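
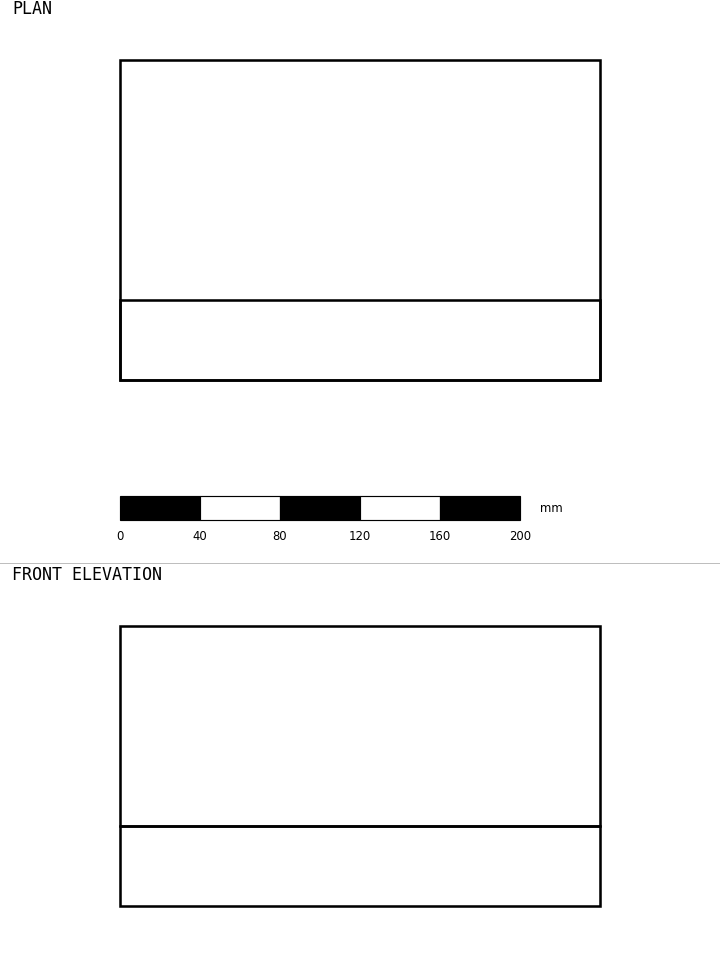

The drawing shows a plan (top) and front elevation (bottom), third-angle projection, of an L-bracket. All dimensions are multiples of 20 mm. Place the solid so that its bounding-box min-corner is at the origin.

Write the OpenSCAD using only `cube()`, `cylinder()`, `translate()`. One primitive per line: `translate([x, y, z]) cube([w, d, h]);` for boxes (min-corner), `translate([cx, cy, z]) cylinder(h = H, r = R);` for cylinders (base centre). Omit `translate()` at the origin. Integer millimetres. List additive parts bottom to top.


cube([240, 160, 40]);
translate([0, 0, 40]) cube([240, 40, 100]);


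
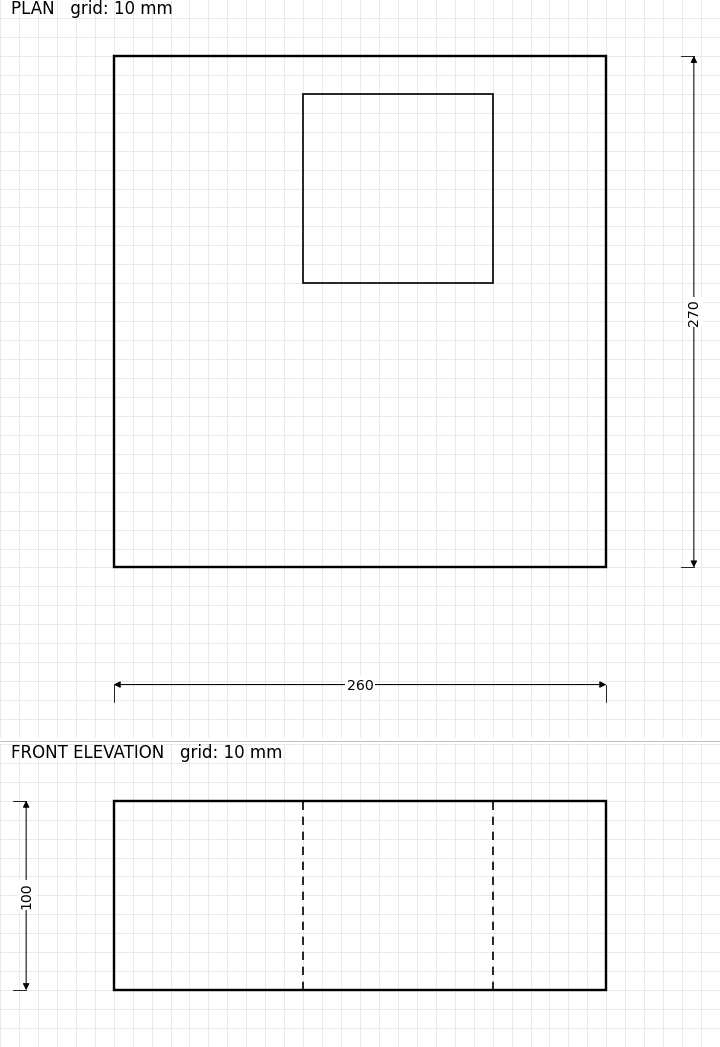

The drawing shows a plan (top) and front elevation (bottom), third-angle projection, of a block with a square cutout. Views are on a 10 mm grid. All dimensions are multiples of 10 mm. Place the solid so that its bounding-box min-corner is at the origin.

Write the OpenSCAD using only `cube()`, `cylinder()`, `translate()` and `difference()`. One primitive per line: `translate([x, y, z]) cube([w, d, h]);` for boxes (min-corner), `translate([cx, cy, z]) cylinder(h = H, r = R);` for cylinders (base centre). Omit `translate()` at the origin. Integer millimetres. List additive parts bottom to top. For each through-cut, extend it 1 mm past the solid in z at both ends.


difference() {
  cube([260, 270, 100]);
  translate([100, 150, -1]) cube([100, 100, 102]);
}


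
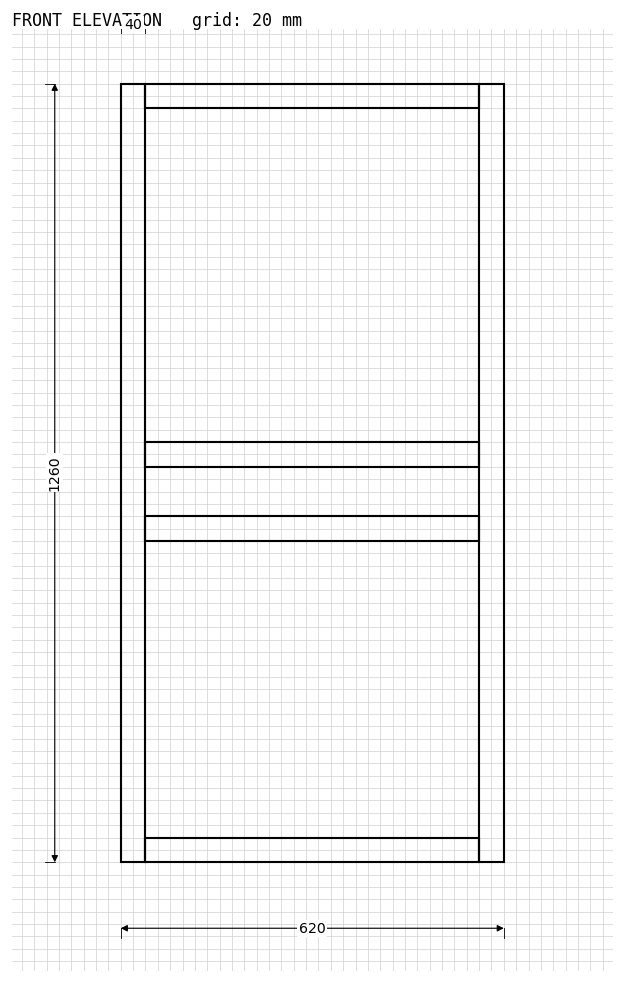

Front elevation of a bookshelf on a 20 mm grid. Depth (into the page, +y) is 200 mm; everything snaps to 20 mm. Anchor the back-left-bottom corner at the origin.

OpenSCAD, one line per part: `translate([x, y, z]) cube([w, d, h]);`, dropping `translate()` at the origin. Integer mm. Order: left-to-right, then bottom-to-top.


cube([40, 200, 1260]);
translate([40, 0, 0]) cube([540, 200, 40]);
translate([40, 0, 520]) cube([540, 200, 40]);
translate([40, 0, 640]) cube([540, 200, 40]);
translate([40, 0, 1220]) cube([540, 200, 40]);
translate([580, 0, 0]) cube([40, 200, 1260]);


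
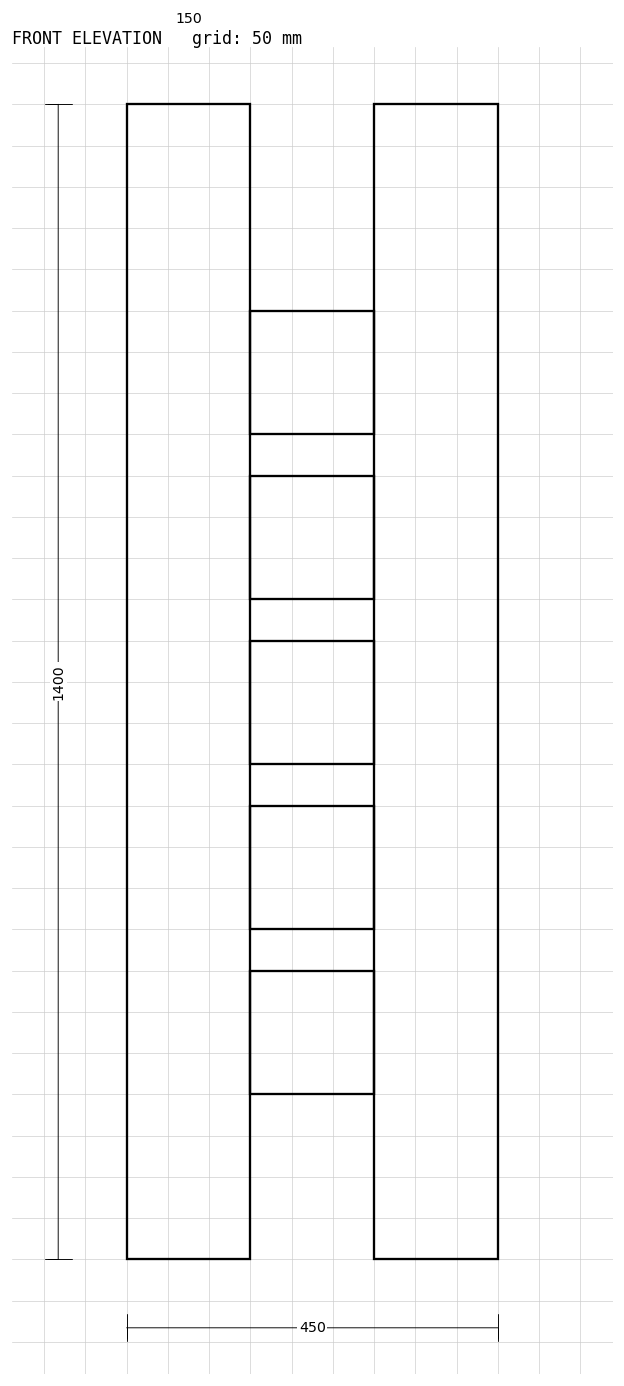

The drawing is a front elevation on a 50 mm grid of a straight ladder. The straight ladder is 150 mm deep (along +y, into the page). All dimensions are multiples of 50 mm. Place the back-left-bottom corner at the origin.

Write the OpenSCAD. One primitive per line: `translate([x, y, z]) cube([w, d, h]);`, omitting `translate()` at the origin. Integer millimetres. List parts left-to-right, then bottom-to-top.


cube([150, 150, 1400]);
translate([150, 0, 200]) cube([150, 150, 150]);
translate([150, 0, 400]) cube([150, 150, 150]);
translate([150, 0, 600]) cube([150, 150, 150]);
translate([150, 0, 800]) cube([150, 150, 150]);
translate([150, 0, 1000]) cube([150, 150, 150]);
translate([300, 0, 0]) cube([150, 150, 1400]);


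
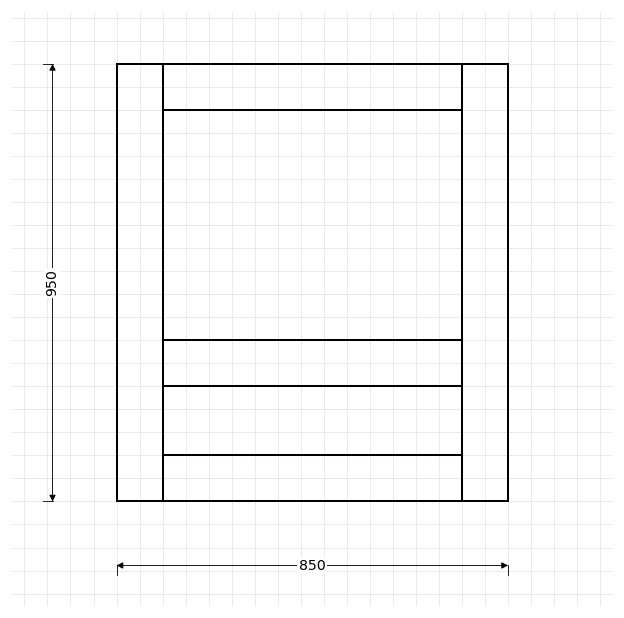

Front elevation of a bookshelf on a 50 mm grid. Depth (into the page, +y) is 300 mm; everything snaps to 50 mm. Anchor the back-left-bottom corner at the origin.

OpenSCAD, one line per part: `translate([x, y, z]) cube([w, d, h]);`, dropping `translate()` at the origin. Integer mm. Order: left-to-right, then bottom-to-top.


cube([100, 300, 950]);
translate([100, 0, 0]) cube([650, 300, 100]);
translate([100, 0, 250]) cube([650, 300, 100]);
translate([100, 0, 850]) cube([650, 300, 100]);
translate([750, 0, 0]) cube([100, 300, 950]);


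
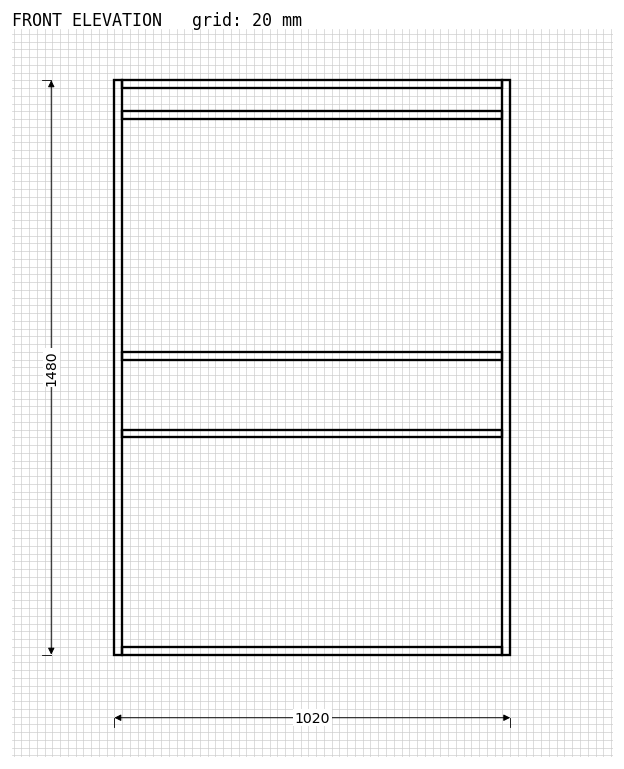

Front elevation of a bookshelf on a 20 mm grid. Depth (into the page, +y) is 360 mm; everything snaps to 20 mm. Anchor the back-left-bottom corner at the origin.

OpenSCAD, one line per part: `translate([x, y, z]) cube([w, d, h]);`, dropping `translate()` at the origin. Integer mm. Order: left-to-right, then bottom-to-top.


cube([20, 360, 1480]);
translate([20, 0, 0]) cube([980, 360, 20]);
translate([20, 0, 560]) cube([980, 360, 20]);
translate([20, 0, 760]) cube([980, 360, 20]);
translate([20, 0, 1380]) cube([980, 360, 20]);
translate([20, 0, 1460]) cube([980, 360, 20]);
translate([1000, 0, 0]) cube([20, 360, 1480]);


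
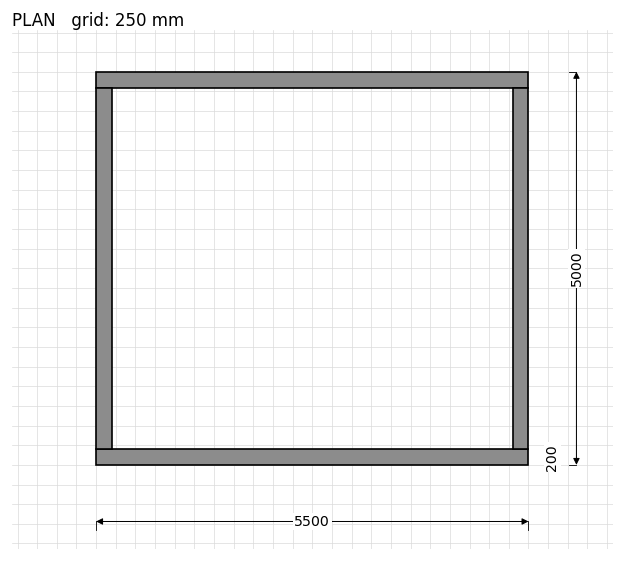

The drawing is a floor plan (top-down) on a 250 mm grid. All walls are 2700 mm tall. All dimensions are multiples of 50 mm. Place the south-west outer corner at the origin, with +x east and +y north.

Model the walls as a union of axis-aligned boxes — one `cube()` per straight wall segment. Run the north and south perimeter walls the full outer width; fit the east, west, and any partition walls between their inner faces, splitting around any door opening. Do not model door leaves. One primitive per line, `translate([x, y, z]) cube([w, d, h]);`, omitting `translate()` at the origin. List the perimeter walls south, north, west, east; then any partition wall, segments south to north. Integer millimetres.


cube([5500, 200, 2700]);
translate([0, 4800, 0]) cube([5500, 200, 2700]);
translate([0, 200, 0]) cube([200, 4600, 2700]);
translate([5300, 200, 0]) cube([200, 4600, 2700]);


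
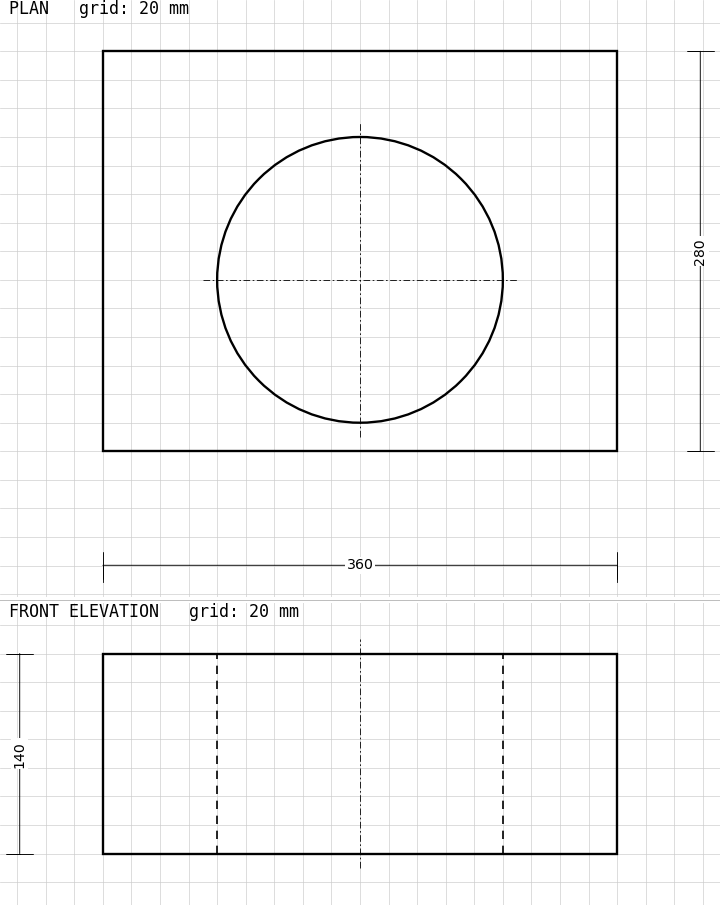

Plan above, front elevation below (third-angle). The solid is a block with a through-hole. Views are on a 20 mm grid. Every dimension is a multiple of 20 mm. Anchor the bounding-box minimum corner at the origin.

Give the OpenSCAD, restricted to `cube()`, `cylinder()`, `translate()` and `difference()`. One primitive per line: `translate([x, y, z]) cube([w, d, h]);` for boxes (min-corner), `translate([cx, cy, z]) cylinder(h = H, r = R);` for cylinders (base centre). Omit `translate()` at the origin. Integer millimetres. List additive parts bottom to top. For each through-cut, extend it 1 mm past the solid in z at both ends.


difference() {
  cube([360, 280, 140]);
  translate([180, 120, -1]) cylinder(h = 142, r = 100);
}


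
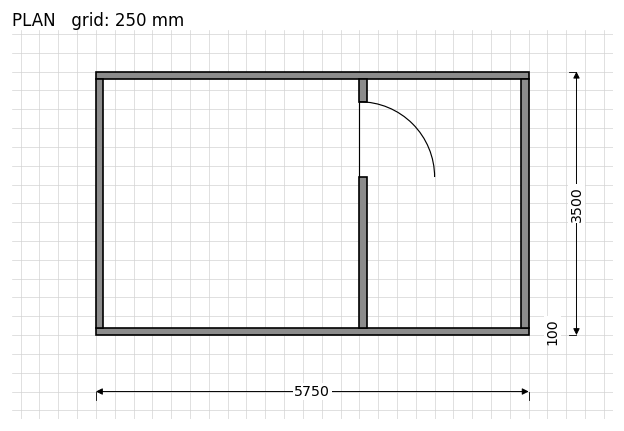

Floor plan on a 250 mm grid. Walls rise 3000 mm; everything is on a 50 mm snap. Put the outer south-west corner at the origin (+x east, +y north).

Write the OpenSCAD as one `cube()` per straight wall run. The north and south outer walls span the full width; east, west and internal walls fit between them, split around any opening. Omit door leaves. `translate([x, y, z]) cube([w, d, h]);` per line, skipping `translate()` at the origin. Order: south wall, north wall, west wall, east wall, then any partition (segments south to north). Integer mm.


cube([5750, 100, 3000]);
translate([0, 3400, 0]) cube([5750, 100, 3000]);
translate([0, 100, 0]) cube([100, 3300, 3000]);
translate([5650, 100, 0]) cube([100, 3300, 3000]);
translate([3500, 100, 0]) cube([100, 2000, 3000]);
translate([3500, 3100, 0]) cube([100, 300, 3000]);


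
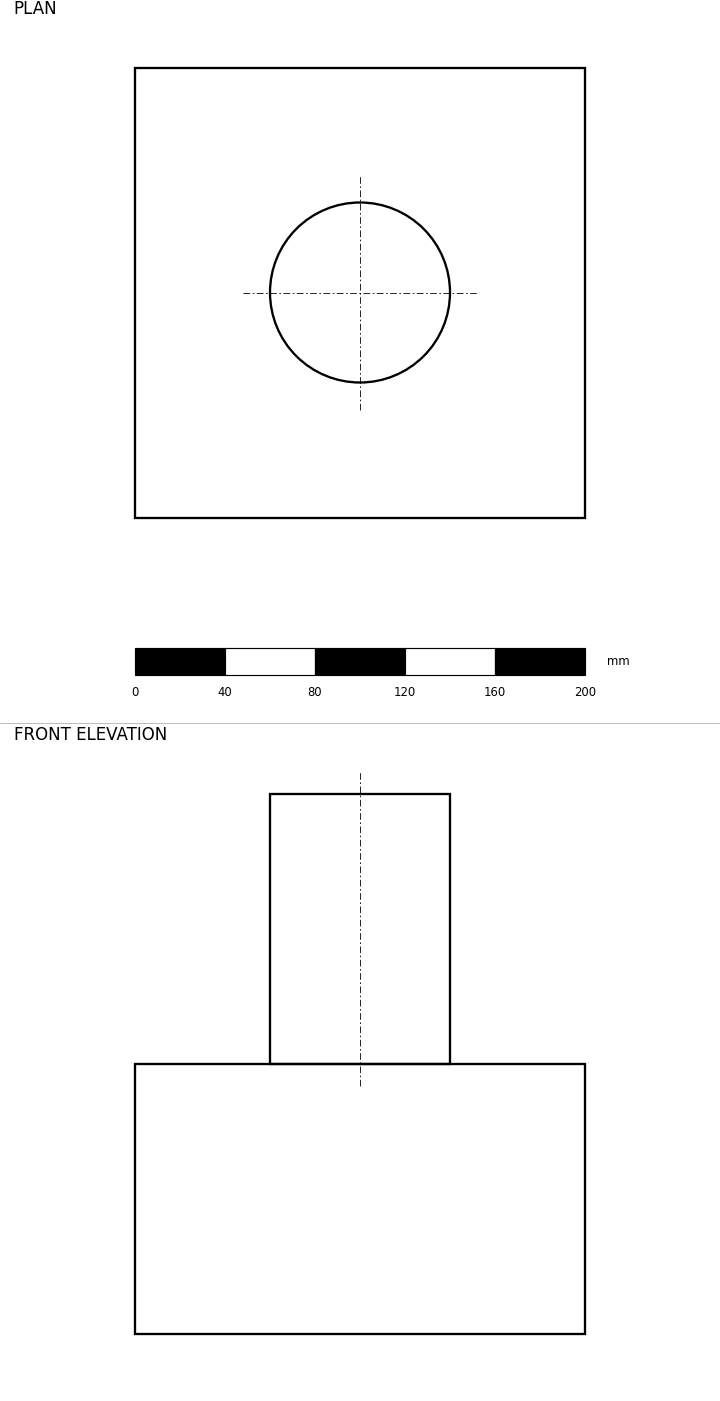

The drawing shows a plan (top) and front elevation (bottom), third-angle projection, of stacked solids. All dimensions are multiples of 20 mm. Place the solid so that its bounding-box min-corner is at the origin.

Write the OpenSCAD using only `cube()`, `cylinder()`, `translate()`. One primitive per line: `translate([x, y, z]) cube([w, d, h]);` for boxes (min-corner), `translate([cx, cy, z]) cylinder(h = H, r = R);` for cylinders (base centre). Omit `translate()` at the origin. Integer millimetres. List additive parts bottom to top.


cube([200, 200, 120]);
translate([100, 100, 120]) cylinder(h = 120, r = 40);


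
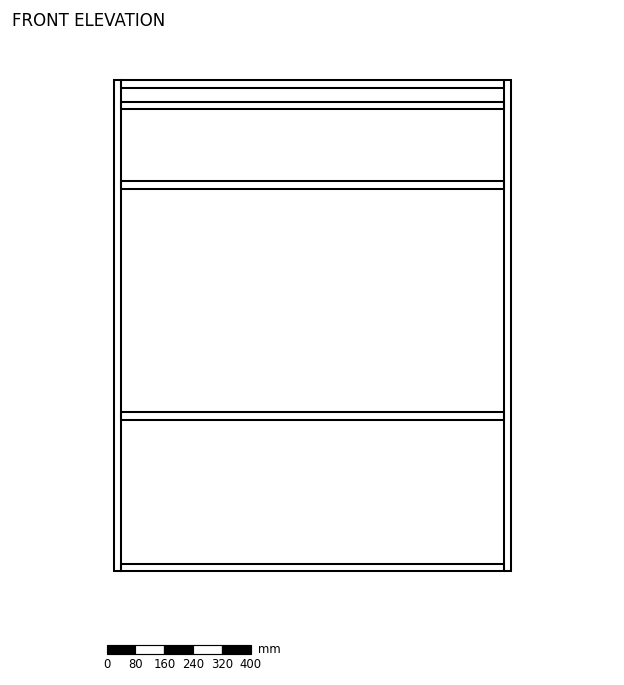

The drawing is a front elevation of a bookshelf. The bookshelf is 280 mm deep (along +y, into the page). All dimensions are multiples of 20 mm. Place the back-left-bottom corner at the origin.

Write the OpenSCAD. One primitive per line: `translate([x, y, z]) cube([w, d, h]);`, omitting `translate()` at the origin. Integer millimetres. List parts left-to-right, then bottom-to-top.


cube([20, 280, 1360]);
translate([20, 0, 0]) cube([1060, 280, 20]);
translate([20, 0, 420]) cube([1060, 280, 20]);
translate([20, 0, 1060]) cube([1060, 280, 20]);
translate([20, 0, 1280]) cube([1060, 280, 20]);
translate([20, 0, 1340]) cube([1060, 280, 20]);
translate([1080, 0, 0]) cube([20, 280, 1360]);


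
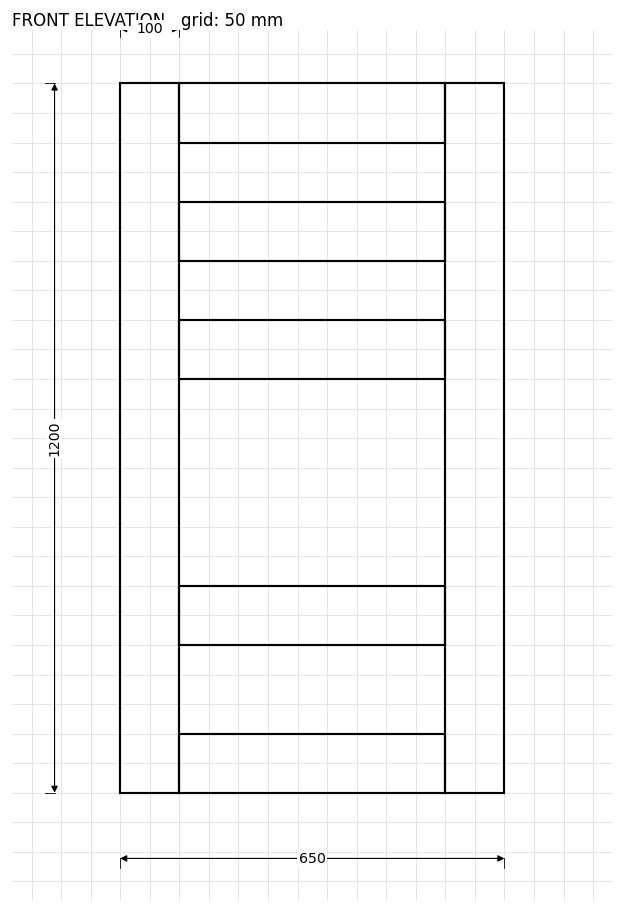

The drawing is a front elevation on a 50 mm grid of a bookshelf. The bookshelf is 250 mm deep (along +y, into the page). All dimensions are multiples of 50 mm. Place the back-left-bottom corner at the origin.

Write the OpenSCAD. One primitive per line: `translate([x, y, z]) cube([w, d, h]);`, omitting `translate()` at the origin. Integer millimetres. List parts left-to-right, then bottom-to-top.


cube([100, 250, 1200]);
translate([100, 0, 0]) cube([450, 250, 100]);
translate([100, 0, 250]) cube([450, 250, 100]);
translate([100, 0, 700]) cube([450, 250, 100]);
translate([100, 0, 900]) cube([450, 250, 100]);
translate([100, 0, 1100]) cube([450, 250, 100]);
translate([550, 0, 0]) cube([100, 250, 1200]);


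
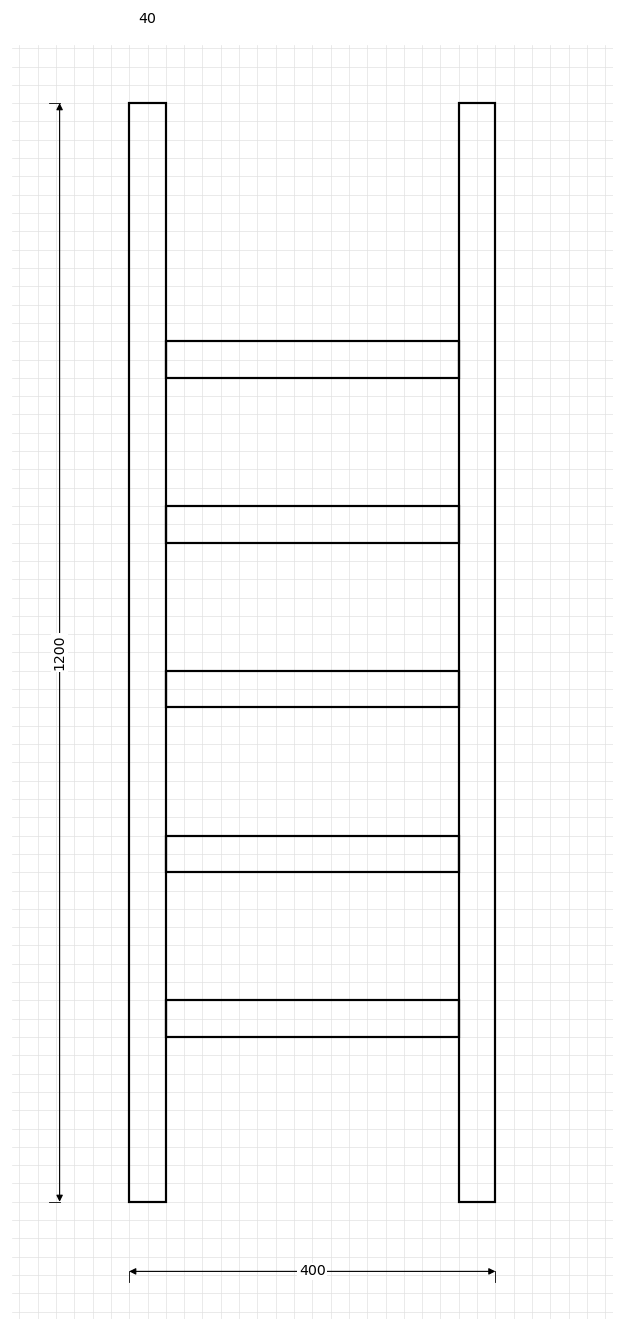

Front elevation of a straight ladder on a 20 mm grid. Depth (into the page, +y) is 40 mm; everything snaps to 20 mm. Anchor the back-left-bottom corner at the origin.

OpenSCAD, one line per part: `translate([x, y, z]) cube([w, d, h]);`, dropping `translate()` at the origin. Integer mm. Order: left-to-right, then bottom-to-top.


cube([40, 40, 1200]);
translate([40, 0, 180]) cube([320, 40, 40]);
translate([40, 0, 360]) cube([320, 40, 40]);
translate([40, 0, 540]) cube([320, 40, 40]);
translate([40, 0, 720]) cube([320, 40, 40]);
translate([40, 0, 900]) cube([320, 40, 40]);
translate([360, 0, 0]) cube([40, 40, 1200]);


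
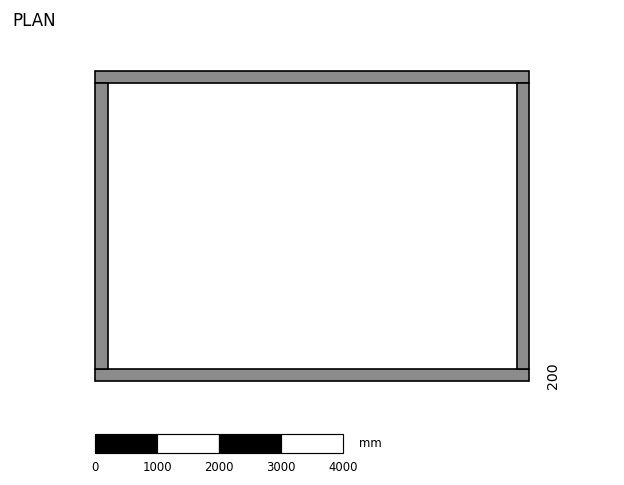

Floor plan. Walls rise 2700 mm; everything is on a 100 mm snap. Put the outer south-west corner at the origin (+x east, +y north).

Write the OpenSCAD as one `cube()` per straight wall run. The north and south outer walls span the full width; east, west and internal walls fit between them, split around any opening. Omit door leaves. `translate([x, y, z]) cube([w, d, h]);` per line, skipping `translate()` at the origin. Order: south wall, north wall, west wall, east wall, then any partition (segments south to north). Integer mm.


cube([7000, 200, 2700]);
translate([0, 4800, 0]) cube([7000, 200, 2700]);
translate([0, 200, 0]) cube([200, 4600, 2700]);
translate([6800, 200, 0]) cube([200, 4600, 2700]);


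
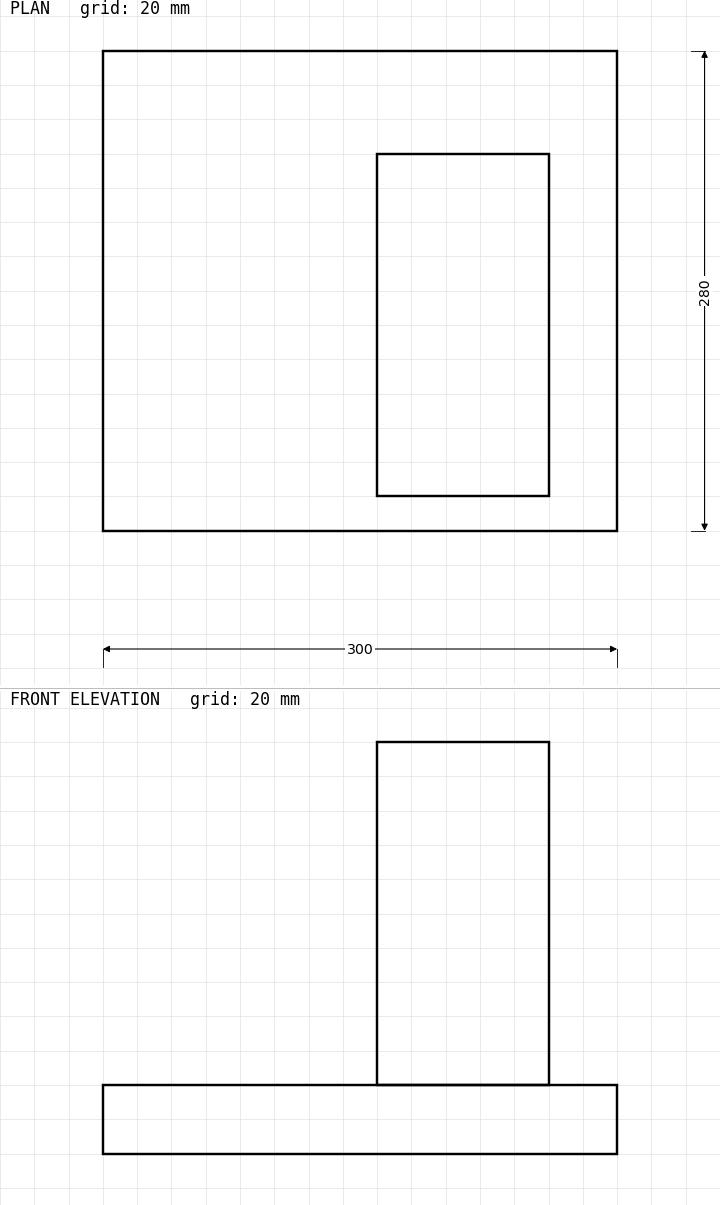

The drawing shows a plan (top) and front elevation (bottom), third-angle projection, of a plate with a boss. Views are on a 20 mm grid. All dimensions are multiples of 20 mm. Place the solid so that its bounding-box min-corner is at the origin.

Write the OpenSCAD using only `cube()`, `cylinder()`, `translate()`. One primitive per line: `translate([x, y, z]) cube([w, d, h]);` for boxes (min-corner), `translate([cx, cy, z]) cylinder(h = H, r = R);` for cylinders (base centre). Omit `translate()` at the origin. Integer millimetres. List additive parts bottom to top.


cube([300, 280, 40]);
translate([160, 20, 40]) cube([100, 200, 200]);


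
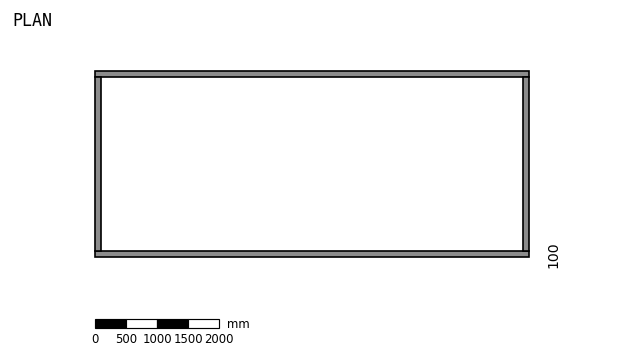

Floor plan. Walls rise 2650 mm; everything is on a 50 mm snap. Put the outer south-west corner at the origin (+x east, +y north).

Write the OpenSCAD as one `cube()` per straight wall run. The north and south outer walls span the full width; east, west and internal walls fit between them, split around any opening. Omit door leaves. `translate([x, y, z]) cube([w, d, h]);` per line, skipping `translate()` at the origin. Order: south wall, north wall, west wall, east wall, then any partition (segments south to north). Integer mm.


cube([7000, 100, 2650]);
translate([0, 2900, 0]) cube([7000, 100, 2650]);
translate([0, 100, 0]) cube([100, 2800, 2650]);
translate([6900, 100, 0]) cube([100, 2800, 2650]);


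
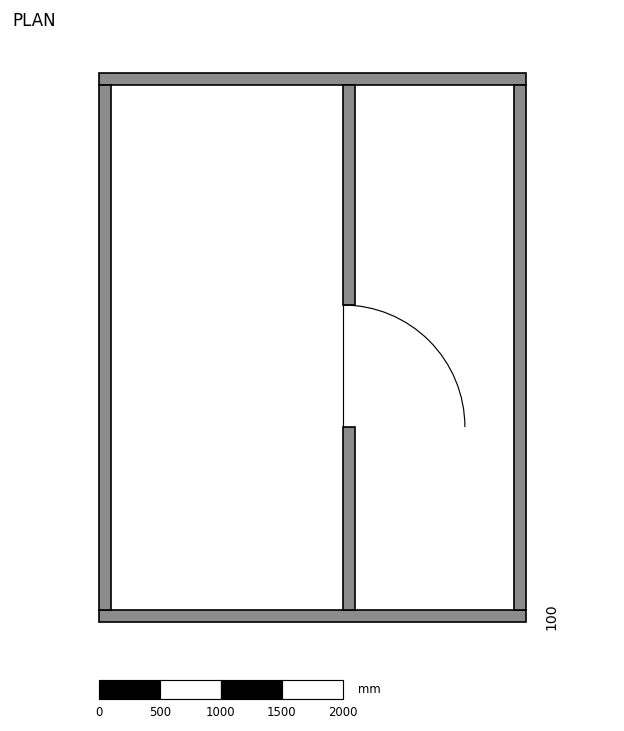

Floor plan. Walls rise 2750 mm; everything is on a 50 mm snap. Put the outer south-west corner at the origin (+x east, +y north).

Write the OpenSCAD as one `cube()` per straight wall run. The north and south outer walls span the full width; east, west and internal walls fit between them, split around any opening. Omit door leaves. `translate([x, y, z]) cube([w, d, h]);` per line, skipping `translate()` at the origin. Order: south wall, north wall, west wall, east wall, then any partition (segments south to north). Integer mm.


cube([3500, 100, 2750]);
translate([0, 4400, 0]) cube([3500, 100, 2750]);
translate([0, 100, 0]) cube([100, 4300, 2750]);
translate([3400, 100, 0]) cube([100, 4300, 2750]);
translate([2000, 100, 0]) cube([100, 1500, 2750]);
translate([2000, 2600, 0]) cube([100, 1800, 2750]);


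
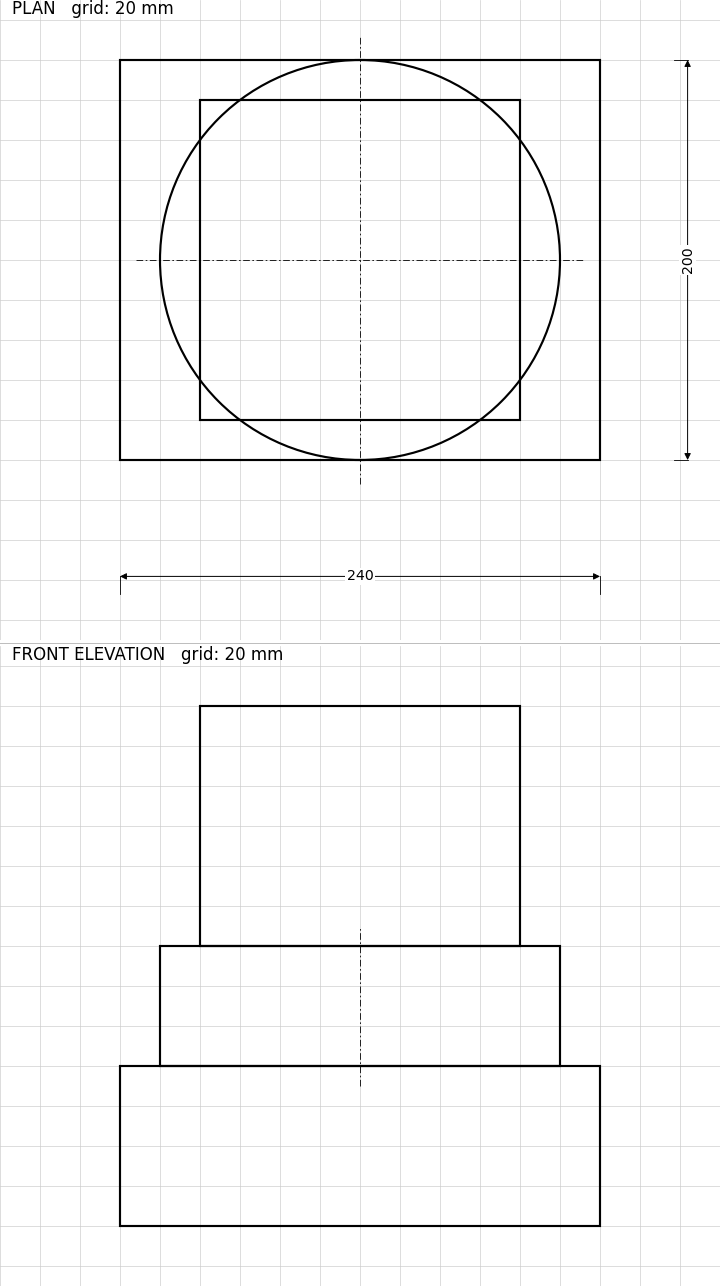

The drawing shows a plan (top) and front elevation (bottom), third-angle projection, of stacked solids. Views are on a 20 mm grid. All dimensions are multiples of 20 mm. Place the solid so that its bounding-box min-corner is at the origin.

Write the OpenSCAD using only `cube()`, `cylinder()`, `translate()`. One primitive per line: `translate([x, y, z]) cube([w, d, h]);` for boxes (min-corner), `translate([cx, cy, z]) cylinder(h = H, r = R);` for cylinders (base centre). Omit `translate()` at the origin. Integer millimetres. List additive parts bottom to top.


cube([240, 200, 80]);
translate([120, 100, 80]) cylinder(h = 60, r = 100);
translate([40, 20, 140]) cube([160, 160, 120]);


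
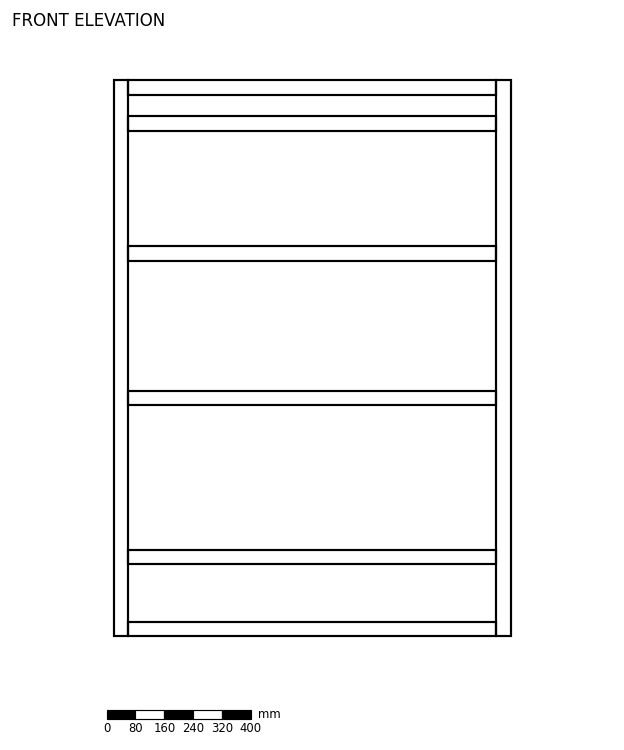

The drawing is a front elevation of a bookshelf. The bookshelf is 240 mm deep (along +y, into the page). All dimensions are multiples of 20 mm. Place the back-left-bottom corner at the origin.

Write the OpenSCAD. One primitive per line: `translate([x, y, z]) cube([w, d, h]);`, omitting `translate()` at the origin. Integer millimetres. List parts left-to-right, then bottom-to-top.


cube([40, 240, 1540]);
translate([40, 0, 0]) cube([1020, 240, 40]);
translate([40, 0, 200]) cube([1020, 240, 40]);
translate([40, 0, 640]) cube([1020, 240, 40]);
translate([40, 0, 1040]) cube([1020, 240, 40]);
translate([40, 0, 1400]) cube([1020, 240, 40]);
translate([40, 0, 1500]) cube([1020, 240, 40]);
translate([1060, 0, 0]) cube([40, 240, 1540]);


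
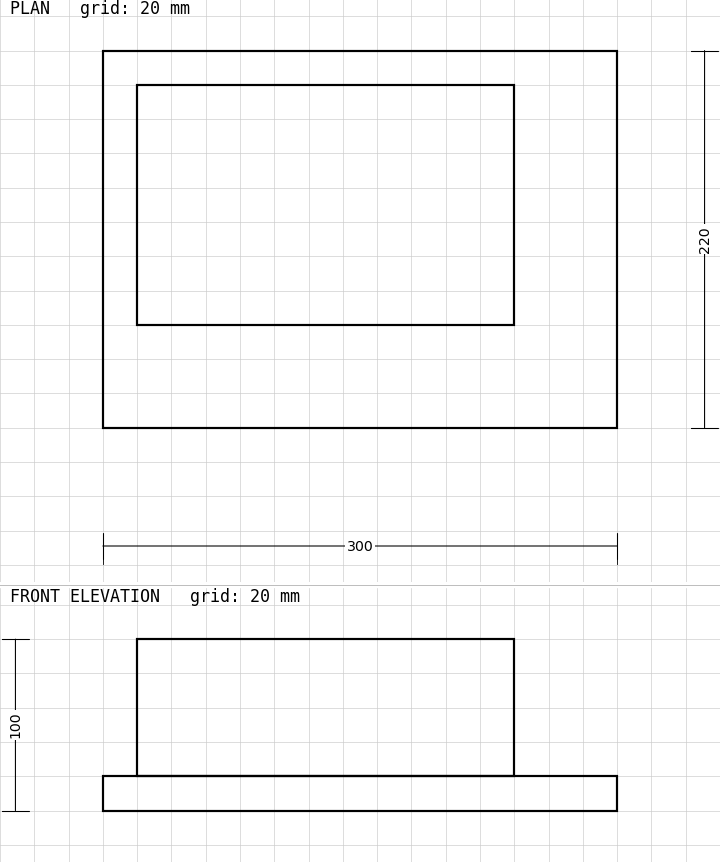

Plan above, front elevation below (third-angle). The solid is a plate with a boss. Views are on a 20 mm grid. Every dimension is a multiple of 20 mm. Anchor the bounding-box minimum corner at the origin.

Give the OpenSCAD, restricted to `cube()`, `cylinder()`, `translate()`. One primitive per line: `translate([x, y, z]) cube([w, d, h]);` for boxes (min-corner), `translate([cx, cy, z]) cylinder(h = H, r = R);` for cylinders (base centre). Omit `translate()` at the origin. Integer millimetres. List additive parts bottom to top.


cube([300, 220, 20]);
translate([20, 60, 20]) cube([220, 140, 80]);


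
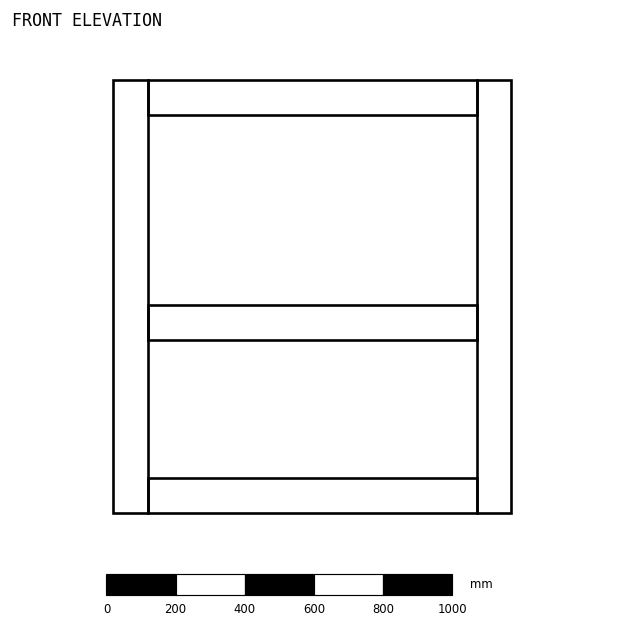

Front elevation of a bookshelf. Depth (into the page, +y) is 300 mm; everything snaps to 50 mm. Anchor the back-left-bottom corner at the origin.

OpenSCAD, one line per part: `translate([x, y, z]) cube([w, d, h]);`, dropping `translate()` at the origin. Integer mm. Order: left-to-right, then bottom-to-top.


cube([100, 300, 1250]);
translate([100, 0, 0]) cube([950, 300, 100]);
translate([100, 0, 500]) cube([950, 300, 100]);
translate([100, 0, 1150]) cube([950, 300, 100]);
translate([1050, 0, 0]) cube([100, 300, 1250]);


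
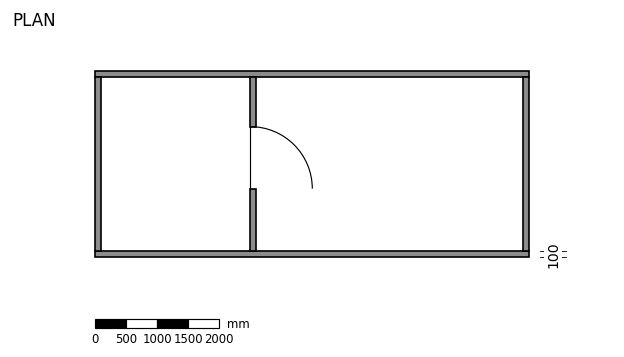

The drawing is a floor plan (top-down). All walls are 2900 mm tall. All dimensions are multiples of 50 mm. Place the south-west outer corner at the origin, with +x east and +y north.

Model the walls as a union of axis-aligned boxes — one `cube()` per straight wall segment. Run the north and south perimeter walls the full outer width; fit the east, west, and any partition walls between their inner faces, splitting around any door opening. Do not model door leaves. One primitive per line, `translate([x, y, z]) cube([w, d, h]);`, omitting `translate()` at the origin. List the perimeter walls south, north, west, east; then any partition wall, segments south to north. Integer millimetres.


cube([7000, 100, 2900]);
translate([0, 2900, 0]) cube([7000, 100, 2900]);
translate([0, 100, 0]) cube([100, 2800, 2900]);
translate([6900, 100, 0]) cube([100, 2800, 2900]);
translate([2500, 100, 0]) cube([100, 1000, 2900]);
translate([2500, 2100, 0]) cube([100, 800, 2900]);


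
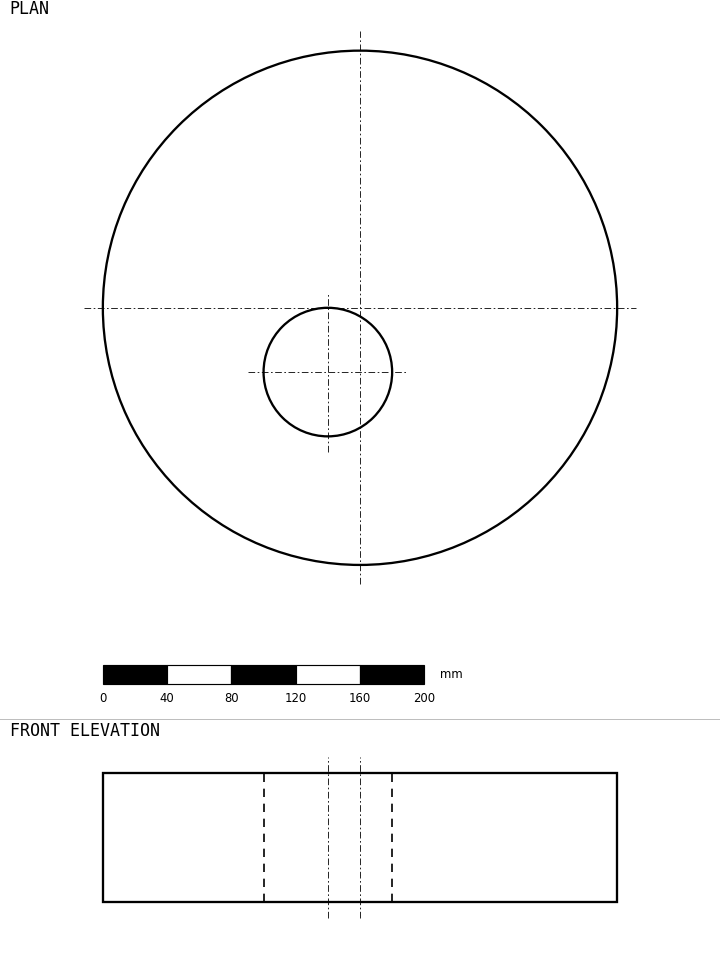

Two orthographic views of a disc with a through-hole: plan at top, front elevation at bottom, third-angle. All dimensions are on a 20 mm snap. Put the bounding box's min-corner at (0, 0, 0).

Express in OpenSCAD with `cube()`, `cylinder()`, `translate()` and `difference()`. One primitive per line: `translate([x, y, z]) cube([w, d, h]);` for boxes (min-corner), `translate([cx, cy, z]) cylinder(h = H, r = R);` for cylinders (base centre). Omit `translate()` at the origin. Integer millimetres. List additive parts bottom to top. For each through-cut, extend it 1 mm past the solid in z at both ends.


difference() {
  translate([160, 160, 0]) cylinder(h = 80, r = 160);
  translate([140, 120, -1]) cylinder(h = 82, r = 40);
}


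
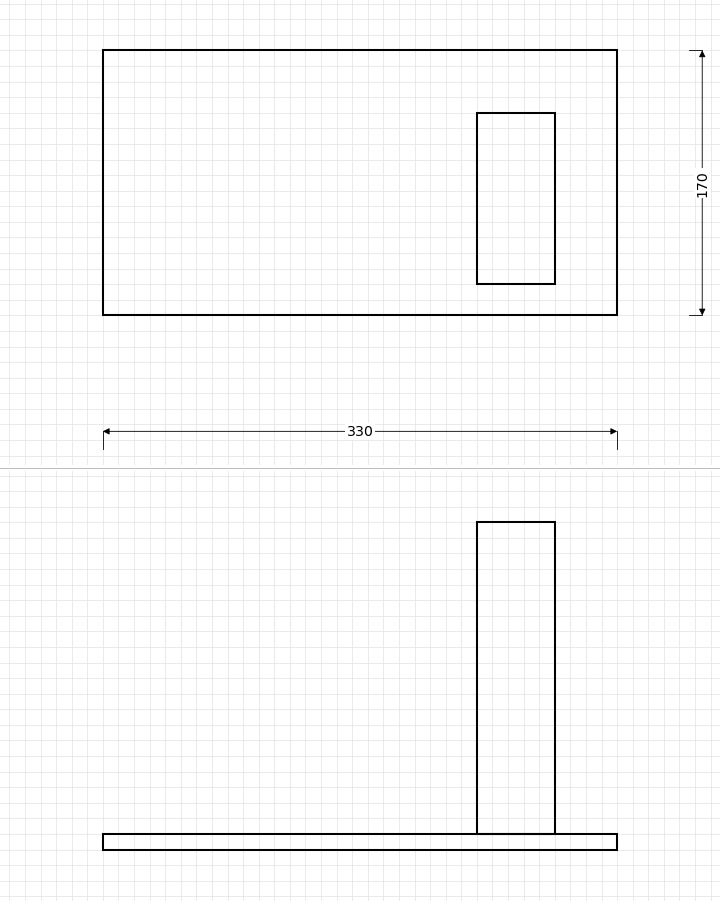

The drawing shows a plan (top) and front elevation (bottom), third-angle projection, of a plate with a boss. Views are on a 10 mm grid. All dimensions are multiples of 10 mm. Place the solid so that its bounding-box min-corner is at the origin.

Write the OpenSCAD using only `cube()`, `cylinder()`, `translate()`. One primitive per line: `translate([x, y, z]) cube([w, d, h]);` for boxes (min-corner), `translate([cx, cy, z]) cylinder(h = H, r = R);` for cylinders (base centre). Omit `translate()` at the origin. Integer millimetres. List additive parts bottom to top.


cube([330, 170, 10]);
translate([240, 20, 10]) cube([50, 110, 200]);


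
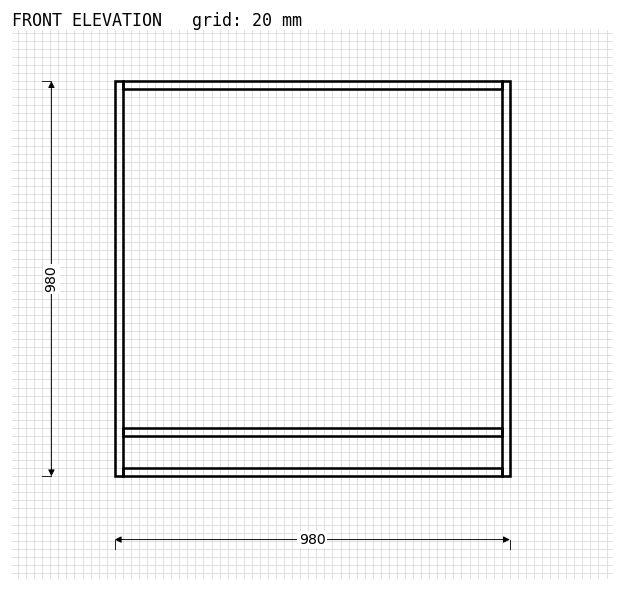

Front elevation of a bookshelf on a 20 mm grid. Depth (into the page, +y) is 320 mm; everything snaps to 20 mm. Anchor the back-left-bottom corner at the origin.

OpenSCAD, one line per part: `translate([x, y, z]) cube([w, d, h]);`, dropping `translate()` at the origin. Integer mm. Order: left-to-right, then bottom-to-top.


cube([20, 320, 980]);
translate([20, 0, 0]) cube([940, 320, 20]);
translate([20, 0, 100]) cube([940, 320, 20]);
translate([20, 0, 960]) cube([940, 320, 20]);
translate([960, 0, 0]) cube([20, 320, 980]);


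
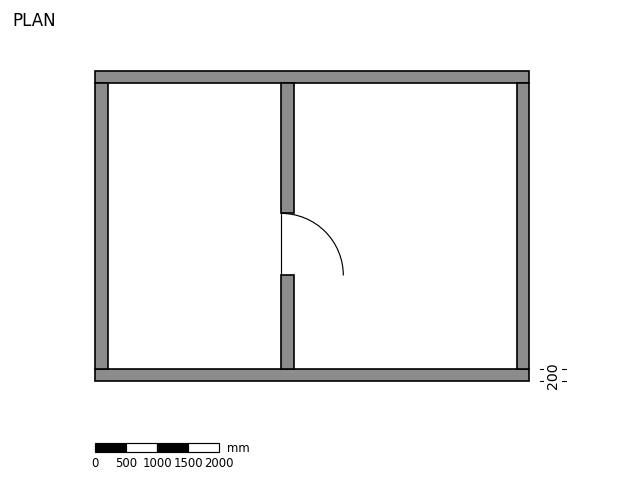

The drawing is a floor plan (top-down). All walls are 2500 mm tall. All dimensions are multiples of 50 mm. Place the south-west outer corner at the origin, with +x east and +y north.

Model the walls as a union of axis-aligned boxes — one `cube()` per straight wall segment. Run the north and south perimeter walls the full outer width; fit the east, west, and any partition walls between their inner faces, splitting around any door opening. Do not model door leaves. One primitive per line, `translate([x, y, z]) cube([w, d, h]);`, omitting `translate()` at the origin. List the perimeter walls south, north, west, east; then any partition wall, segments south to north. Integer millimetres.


cube([7000, 200, 2500]);
translate([0, 4800, 0]) cube([7000, 200, 2500]);
translate([0, 200, 0]) cube([200, 4600, 2500]);
translate([6800, 200, 0]) cube([200, 4600, 2500]);
translate([3000, 200, 0]) cube([200, 1500, 2500]);
translate([3000, 2700, 0]) cube([200, 2100, 2500]);


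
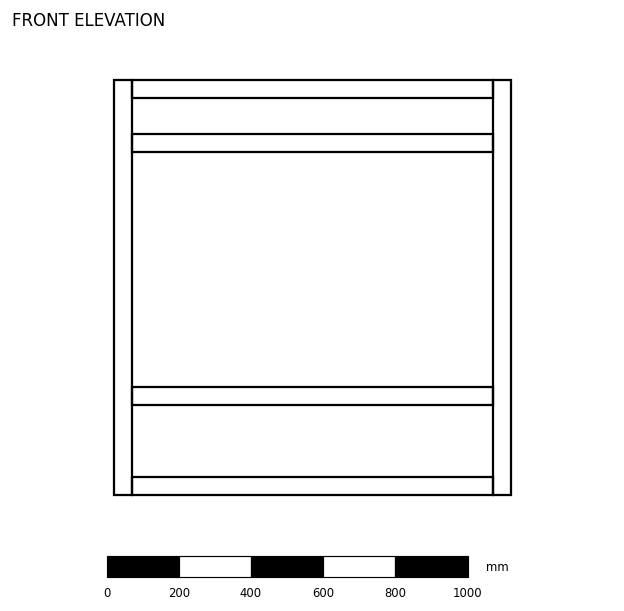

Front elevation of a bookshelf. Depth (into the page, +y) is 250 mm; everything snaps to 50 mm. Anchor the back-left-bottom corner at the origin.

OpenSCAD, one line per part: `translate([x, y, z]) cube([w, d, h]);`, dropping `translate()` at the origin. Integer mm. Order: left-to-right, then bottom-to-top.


cube([50, 250, 1150]);
translate([50, 0, 0]) cube([1000, 250, 50]);
translate([50, 0, 250]) cube([1000, 250, 50]);
translate([50, 0, 950]) cube([1000, 250, 50]);
translate([50, 0, 1100]) cube([1000, 250, 50]);
translate([1050, 0, 0]) cube([50, 250, 1150]);


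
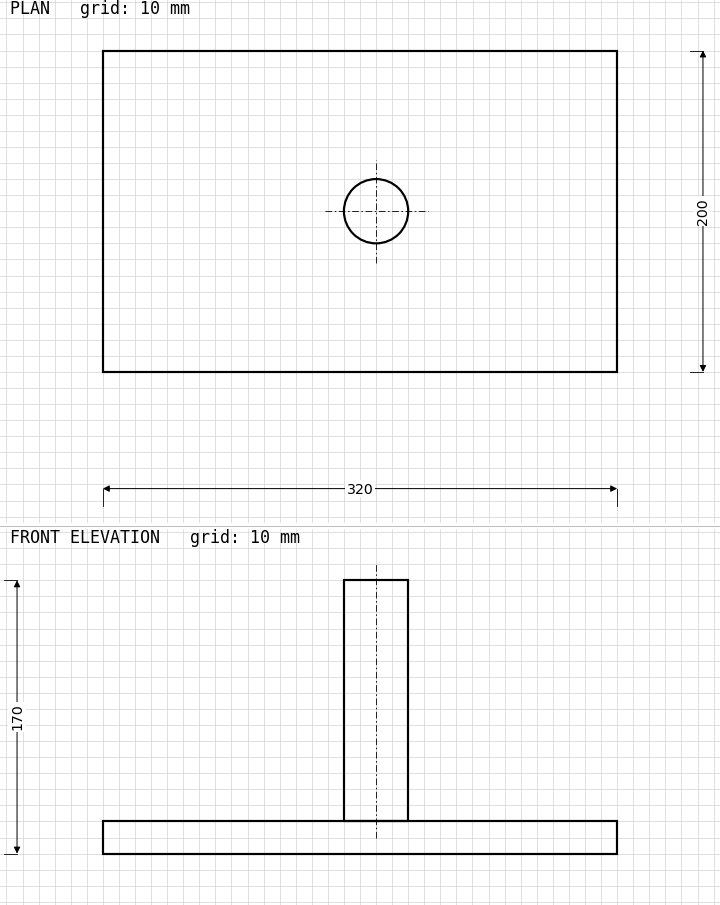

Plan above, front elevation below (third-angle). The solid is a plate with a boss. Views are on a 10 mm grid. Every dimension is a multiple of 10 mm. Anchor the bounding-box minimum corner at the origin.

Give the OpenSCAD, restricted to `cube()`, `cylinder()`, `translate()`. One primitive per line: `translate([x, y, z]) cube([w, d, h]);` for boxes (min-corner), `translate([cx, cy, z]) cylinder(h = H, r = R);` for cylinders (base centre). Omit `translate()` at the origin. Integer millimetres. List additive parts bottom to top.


cube([320, 200, 20]);
translate([170, 100, 20]) cylinder(h = 150, r = 20);


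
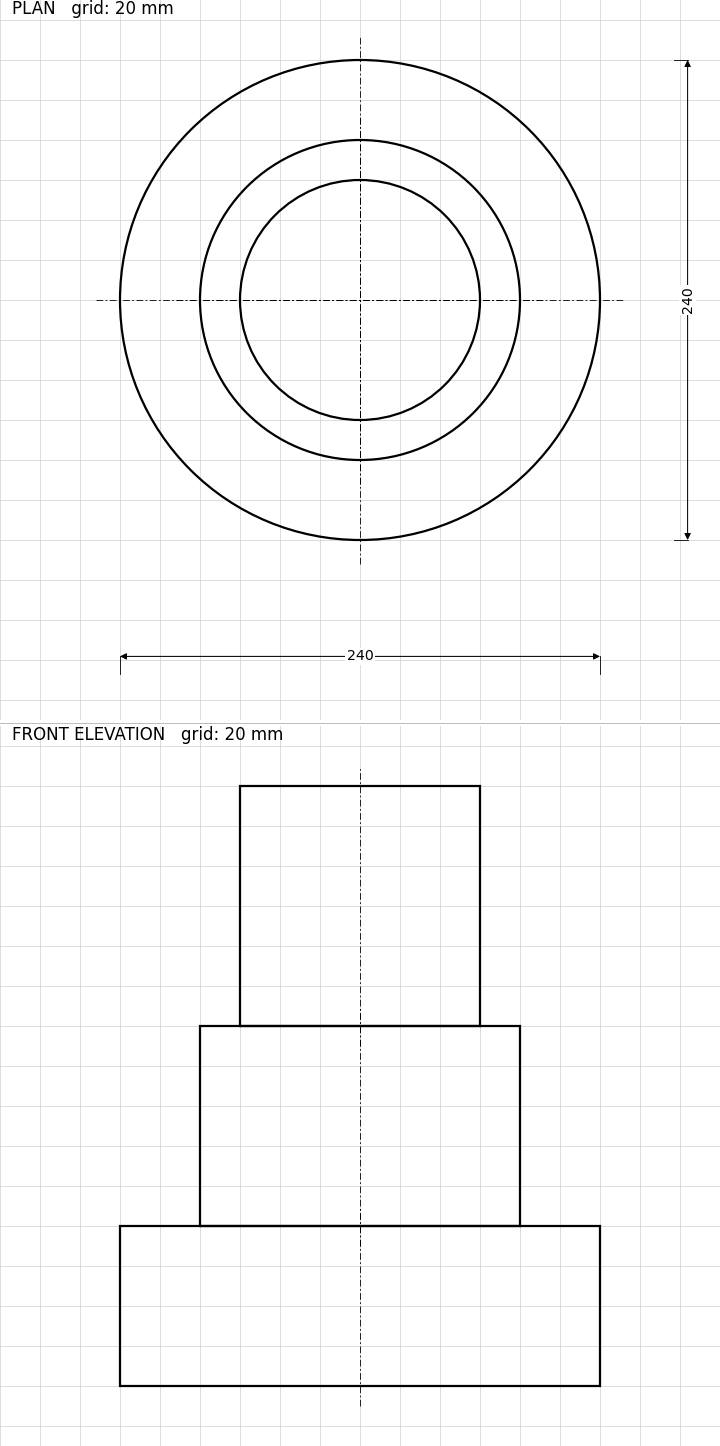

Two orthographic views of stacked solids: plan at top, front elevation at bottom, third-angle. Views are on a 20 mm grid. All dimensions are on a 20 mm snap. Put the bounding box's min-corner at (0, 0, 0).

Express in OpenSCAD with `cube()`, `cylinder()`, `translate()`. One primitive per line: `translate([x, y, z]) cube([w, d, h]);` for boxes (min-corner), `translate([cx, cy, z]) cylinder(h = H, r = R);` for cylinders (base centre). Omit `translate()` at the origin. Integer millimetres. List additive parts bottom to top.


translate([120, 120, 0]) cylinder(h = 80, r = 120);
translate([120, 120, 80]) cylinder(h = 100, r = 80);
translate([120, 120, 180]) cylinder(h = 120, r = 60);


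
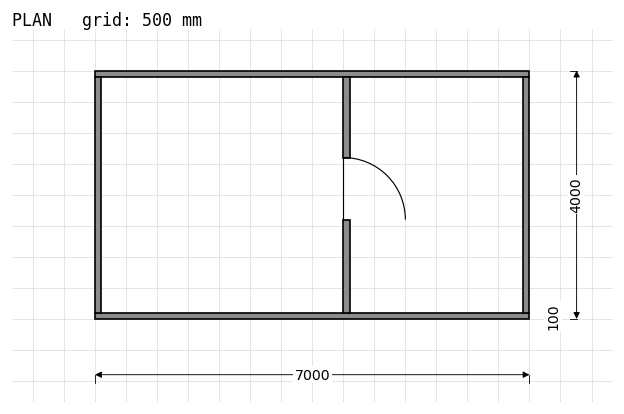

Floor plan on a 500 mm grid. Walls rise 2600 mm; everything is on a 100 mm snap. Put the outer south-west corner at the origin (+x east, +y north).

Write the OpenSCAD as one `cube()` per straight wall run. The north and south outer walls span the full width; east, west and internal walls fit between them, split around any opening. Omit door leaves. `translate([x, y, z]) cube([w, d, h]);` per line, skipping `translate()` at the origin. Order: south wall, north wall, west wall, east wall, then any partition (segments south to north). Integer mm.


cube([7000, 100, 2600]);
translate([0, 3900, 0]) cube([7000, 100, 2600]);
translate([0, 100, 0]) cube([100, 3800, 2600]);
translate([6900, 100, 0]) cube([100, 3800, 2600]);
translate([4000, 100, 0]) cube([100, 1500, 2600]);
translate([4000, 2600, 0]) cube([100, 1300, 2600]);


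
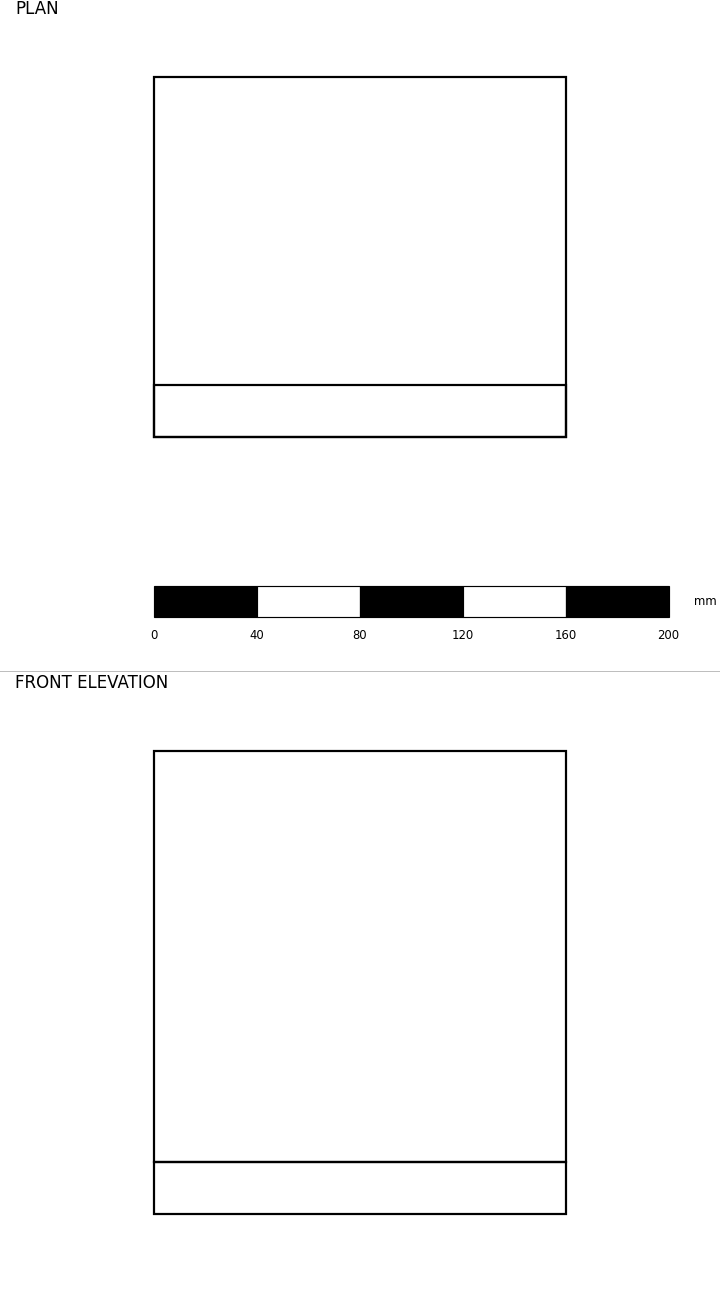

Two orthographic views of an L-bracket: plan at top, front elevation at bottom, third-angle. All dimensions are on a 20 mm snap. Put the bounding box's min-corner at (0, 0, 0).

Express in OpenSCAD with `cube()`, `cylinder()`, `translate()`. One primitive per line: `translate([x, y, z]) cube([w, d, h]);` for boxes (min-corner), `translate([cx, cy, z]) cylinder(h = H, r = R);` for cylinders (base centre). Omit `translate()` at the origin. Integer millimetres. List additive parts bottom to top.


cube([160, 140, 20]);
translate([0, 0, 20]) cube([160, 20, 160]);


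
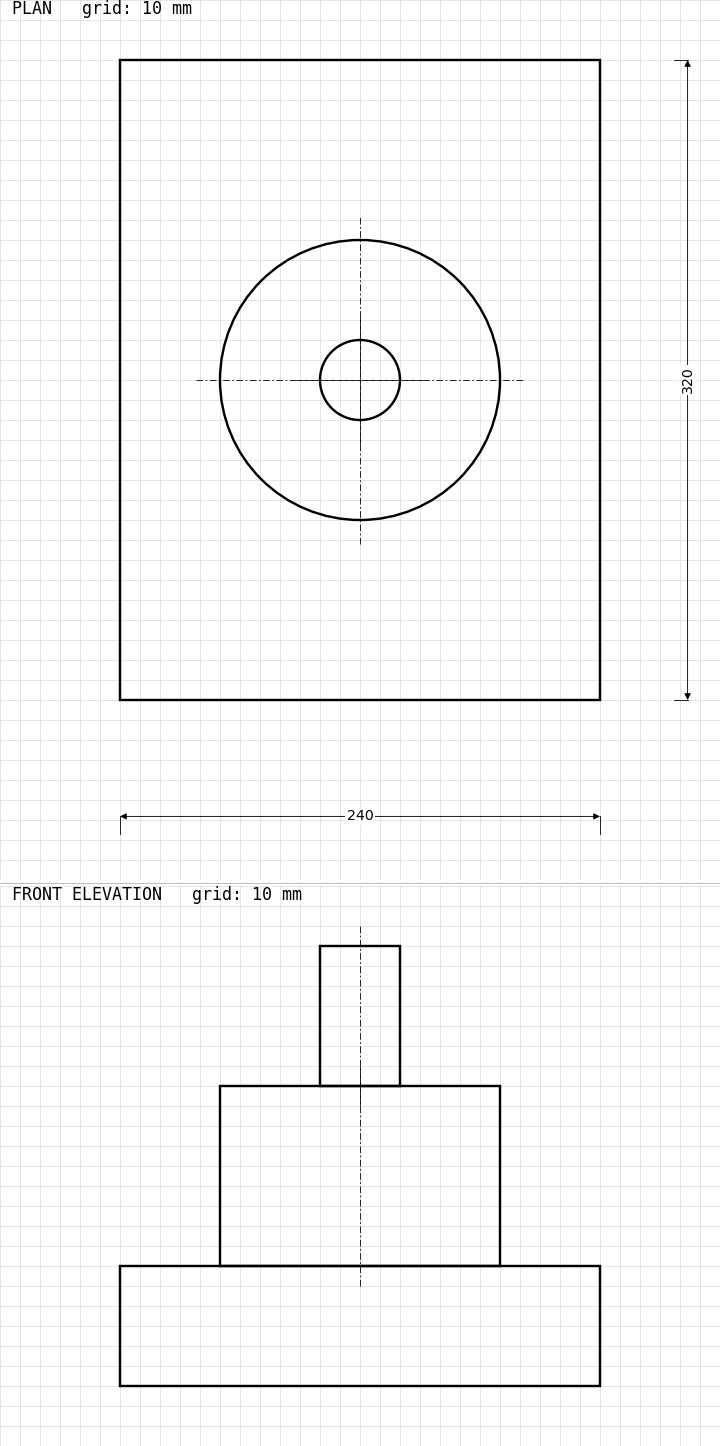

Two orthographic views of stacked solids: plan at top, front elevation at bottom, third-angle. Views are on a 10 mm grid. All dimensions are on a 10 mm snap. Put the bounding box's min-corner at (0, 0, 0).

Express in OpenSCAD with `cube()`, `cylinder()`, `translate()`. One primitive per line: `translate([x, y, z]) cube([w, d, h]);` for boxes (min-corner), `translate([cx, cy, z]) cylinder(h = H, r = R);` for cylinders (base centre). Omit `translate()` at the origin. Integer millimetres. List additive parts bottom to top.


cube([240, 320, 60]);
translate([120, 160, 60]) cylinder(h = 90, r = 70);
translate([120, 160, 150]) cylinder(h = 70, r = 20);


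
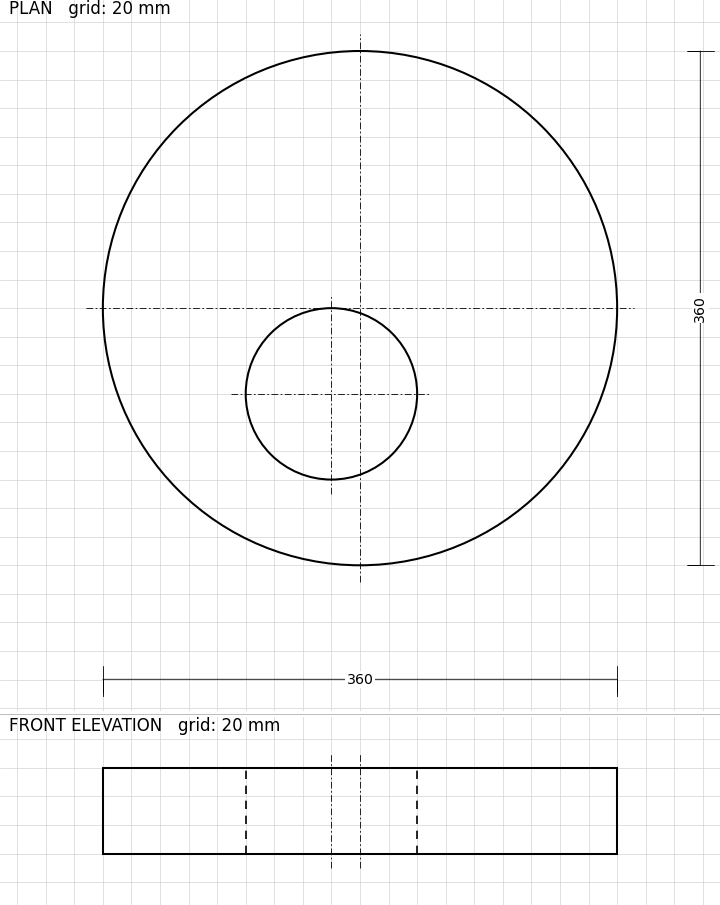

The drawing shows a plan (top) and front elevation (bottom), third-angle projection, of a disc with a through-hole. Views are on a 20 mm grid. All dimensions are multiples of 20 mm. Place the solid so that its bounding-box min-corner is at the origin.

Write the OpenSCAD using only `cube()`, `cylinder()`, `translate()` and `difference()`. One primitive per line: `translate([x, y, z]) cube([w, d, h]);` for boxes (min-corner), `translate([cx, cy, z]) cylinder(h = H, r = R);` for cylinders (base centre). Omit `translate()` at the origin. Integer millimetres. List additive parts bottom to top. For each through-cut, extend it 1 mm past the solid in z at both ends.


difference() {
  translate([180, 180, 0]) cylinder(h = 60, r = 180);
  translate([160, 120, -1]) cylinder(h = 62, r = 60);
}


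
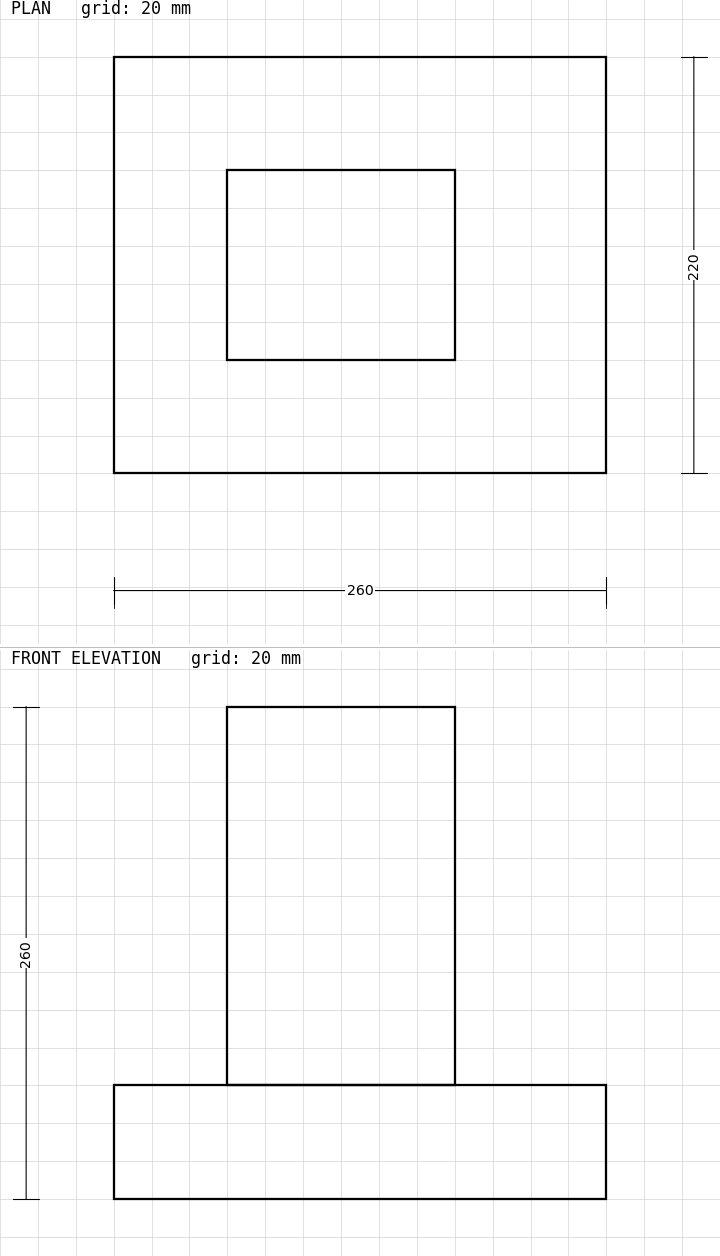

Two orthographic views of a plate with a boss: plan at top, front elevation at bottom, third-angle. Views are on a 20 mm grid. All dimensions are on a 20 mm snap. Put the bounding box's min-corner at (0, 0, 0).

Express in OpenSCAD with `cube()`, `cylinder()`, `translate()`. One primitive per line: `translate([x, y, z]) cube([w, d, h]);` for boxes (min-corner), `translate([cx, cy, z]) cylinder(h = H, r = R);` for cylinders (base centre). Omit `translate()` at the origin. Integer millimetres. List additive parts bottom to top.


cube([260, 220, 60]);
translate([60, 60, 60]) cube([120, 100, 200]);


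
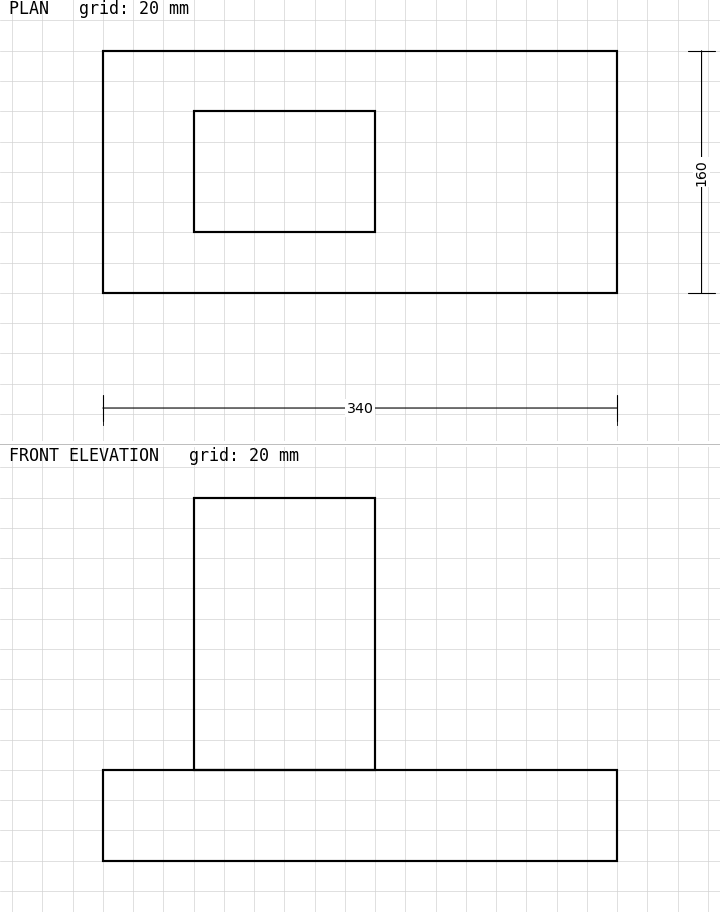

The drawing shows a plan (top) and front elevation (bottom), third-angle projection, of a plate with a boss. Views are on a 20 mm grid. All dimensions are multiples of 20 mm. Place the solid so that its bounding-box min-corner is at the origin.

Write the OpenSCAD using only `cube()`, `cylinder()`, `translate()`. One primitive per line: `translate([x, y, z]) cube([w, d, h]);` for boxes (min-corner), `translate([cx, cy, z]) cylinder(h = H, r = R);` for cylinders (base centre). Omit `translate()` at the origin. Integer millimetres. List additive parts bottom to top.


cube([340, 160, 60]);
translate([60, 40, 60]) cube([120, 80, 180]);


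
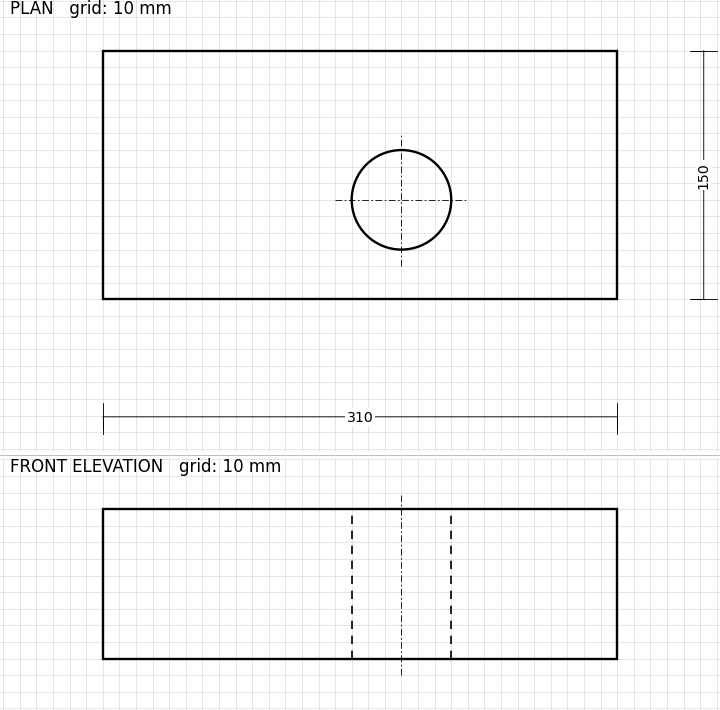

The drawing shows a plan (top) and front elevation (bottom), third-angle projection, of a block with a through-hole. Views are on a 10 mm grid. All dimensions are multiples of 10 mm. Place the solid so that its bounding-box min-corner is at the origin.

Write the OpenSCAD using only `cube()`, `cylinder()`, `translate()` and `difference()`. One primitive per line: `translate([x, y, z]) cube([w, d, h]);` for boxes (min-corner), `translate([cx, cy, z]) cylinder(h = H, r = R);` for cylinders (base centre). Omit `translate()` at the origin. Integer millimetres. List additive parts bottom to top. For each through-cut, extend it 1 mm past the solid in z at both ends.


difference() {
  cube([310, 150, 90]);
  translate([180, 60, -1]) cylinder(h = 92, r = 30);
}


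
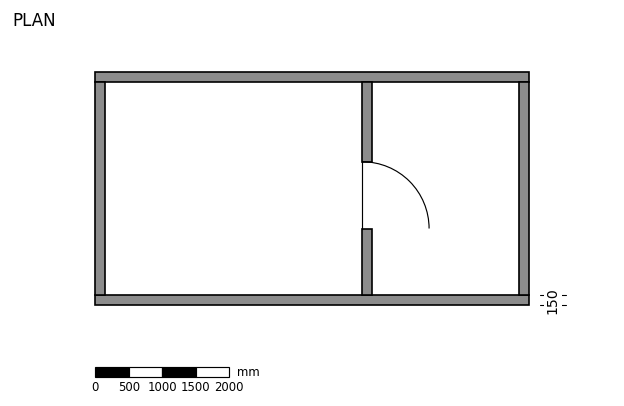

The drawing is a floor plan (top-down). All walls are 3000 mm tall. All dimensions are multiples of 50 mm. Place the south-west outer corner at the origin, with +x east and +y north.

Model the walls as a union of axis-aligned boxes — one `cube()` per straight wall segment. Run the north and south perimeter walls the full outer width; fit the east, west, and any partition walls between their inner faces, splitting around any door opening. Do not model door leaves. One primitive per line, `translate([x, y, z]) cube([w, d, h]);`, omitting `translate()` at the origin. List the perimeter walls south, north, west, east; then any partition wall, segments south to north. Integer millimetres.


cube([6500, 150, 3000]);
translate([0, 3350, 0]) cube([6500, 150, 3000]);
translate([0, 150, 0]) cube([150, 3200, 3000]);
translate([6350, 150, 0]) cube([150, 3200, 3000]);
translate([4000, 150, 0]) cube([150, 1000, 3000]);
translate([4000, 2150, 0]) cube([150, 1200, 3000]);
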